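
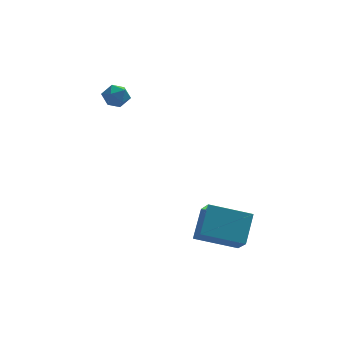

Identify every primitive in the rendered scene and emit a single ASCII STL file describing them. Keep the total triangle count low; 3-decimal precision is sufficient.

solid 
facet normal 0.237 0.971 0.041
outer loop
vertex -3.506 3.573 1.732
vertex -4.046 3.684 2.235
vertex -3.357 3.506 2.461
endloop
endfacet
facet normal 0.810 0.575 -0.113
outer loop
vertex -3.506 3.573 1.732
vertex -3.357 3.506 2.461
vertex -3.075 3.013 1.975
endloop
endfacet
facet normal 0.672 0.209 -0.711
outer loop
vertex -3.506 3.573 1.732
vertex -3.075 3.013 1.975
vertex -3.591 2.887 1.45
endloop
endfacet
facet normal 0.013 0.379 -0.925
outer loop
vertex -3.506 3.573 1.732
vertex -3.591 2.887 1.45
vertex -4.19 3.301 1.611
endloop
endfacet
facet normal -0.256 0.849 -0.462
outer loop
vertex -3.506 3.573 1.732
vertex -4.19 3.301 1.611
vertex -4.046 3.684 2.235
endloop
endfacet
facet normal 0.903 0.105 0.417
outer loop
vertex -3.075 3.013 1.975
vertex -3.357 3.506 2.461
vertex -3.35 2.779 2.629
endloop
endfacet
facet normal -0.025 0.747 0.665
outer loop
vertex -3.357 3.506 2.461
vertex -4.046 3.684 2.235
vertex -3.949 3.193 2.79
endloop
endfacet
facet normal -0.821 0.551 -0.148
outer loop
vertex -4.046 3.684 2.235
vertex -4.19 3.301 1.611
vertex -4.465 3.067 2.265
endloop
endfacet
facet normal -0.387 -0.211 -0.898
outer loop
vertex -4.19 3.301 1.611
vertex -3.591 2.887 1.45
vertex -4.183 2.574 1.779
endloop
endfacet
facet normal 0.678 -0.487 -0.550
outer loop
vertex -3.591 2.887 1.45
vertex -3.075 3.013 1.975
vertex -3.494 2.396 2.005
endloop
endfacet
facet normal -0.013 -0.379 0.925
outer loop
vertex -4.034 2.507 2.508
vertex -3.35 2.779 2.629
vertex -3.949 3.193 2.79
endloop
endfacet
facet normal -0.672 -0.209 0.711
outer loop
vertex -4.034 2.507 2.508
vertex -3.949 3.193 2.79
vertex -4.465 3.067 2.265
endloop
endfacet
facet normal -0.810 -0.575 0.113
outer loop
vertex -4.034 2.507 2.508
vertex -4.465 3.067 2.265
vertex -4.183 2.574 1.779
endloop
endfacet
facet normal -0.237 -0.971 -0.041
outer loop
vertex -4.034 2.507 2.508
vertex -4.183 2.574 1.779
vertex -3.494 2.396 2.005
endloop
endfacet
facet normal 0.256 -0.849 0.462
outer loop
vertex -4.034 2.507 2.508
vertex -3.494 2.396 2.005
vertex -3.35 2.779 2.629
endloop
endfacet
facet normal 0.387 0.211 0.898
outer loop
vertex -3.949 3.193 2.79
vertex -3.35 2.779 2.629
vertex -3.357 3.506 2.461
endloop
endfacet
facet normal -0.678 0.487 0.550
outer loop
vertex -4.465 3.067 2.265
vertex -3.949 3.193 2.79
vertex -4.046 3.684 2.235
endloop
endfacet
facet normal -0.903 -0.105 -0.417
outer loop
vertex -4.183 2.574 1.779
vertex -4.465 3.067 2.265
vertex -4.19 3.301 1.611
endloop
endfacet
facet normal 0.025 -0.747 -0.665
outer loop
vertex -3.494 2.396 2.005
vertex -4.183 2.574 1.779
vertex -3.591 2.887 1.45
endloop
endfacet
facet normal 0.821 -0.551 0.148
outer loop
vertex -3.35 2.779 2.629
vertex -3.494 2.396 2.005
vertex -3.075 3.013 1.975
endloop
endfacet
facet normal -0.950 0.043 0.310
outer loop
vertex -0.355 -3.872 -3.379
vertex 0.1 -2.699 -2.148
vertex -0.593 -2.868 -4.249
endloop
endfacet
facet normal -0.258 -0.667 -0.699
outer loop
vertex 1.44 -2.961 -4.912
vertex -0.355 -3.872 -3.379
vertex -0.593 -2.868 -4.249
endloop
endfacet
facet normal -0.950 0.044 0.310
outer loop
vertex -0.593 -2.868 -4.249
vertex 0.1 -2.699 -2.148
vertex -0.137 -1.694 -3.018
endloop
endfacet
facet normal -0.176 0.744 -0.644
outer loop
vertex -0.137 -1.694 -3.018
vertex 1.44 -2.961 -4.912
vertex -0.593 -2.868 -4.249
endloop
endfacet
facet normal 0.176 -0.744 0.644
outer loop
vertex -0.355 -3.872 -3.379
vertex 2.133 -2.792 -2.811
vertex 0.1 -2.699 -2.148
endloop
endfacet
facet normal -0.259 -0.666 -0.699
outer loop
vertex 1.677 -3.966 -4.042
vertex -0.355 -3.872 -3.379
vertex 1.44 -2.961 -4.912
endloop
endfacet
facet normal 0.176 -0.744 0.645
outer loop
vertex 1.677 -3.966 -4.042
vertex 2.133 -2.792 -2.811
vertex -0.355 -3.872 -3.379
endloop
endfacet
facet normal 0.259 0.666 0.699
outer loop
vertex 0.1 -2.699 -2.148
vertex 2.133 -2.792 -2.811
vertex -0.137 -1.694 -3.018
endloop
endfacet
facet normal -0.176 0.744 -0.644
outer loop
vertex 1.895 -1.788 -3.681
vertex 1.44 -2.961 -4.912
vertex -0.137 -1.694 -3.018
endloop
endfacet
facet normal 0.259 0.667 0.699
outer loop
vertex -0.137 -1.694 -3.018
vertex 2.133 -2.792 -2.811
vertex 1.895 -1.788 -3.681
endloop
endfacet
facet normal 0.950 -0.044 -0.309
outer loop
vertex 1.895 -1.788 -3.681
vertex 1.677 -3.966 -4.042
vertex 1.44 -2.961 -4.912
endloop
endfacet
facet normal 0.950 -0.044 -0.310
outer loop
vertex 2.133 -2.792 -2.811
vertex 1.677 -3.966 -4.042
vertex 1.895 -1.788 -3.681
endloop
endfacet

endsolid


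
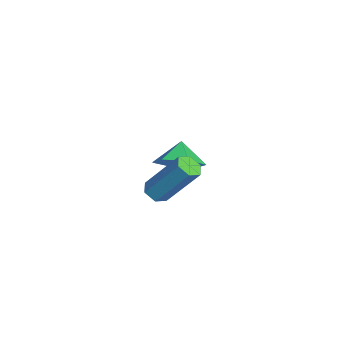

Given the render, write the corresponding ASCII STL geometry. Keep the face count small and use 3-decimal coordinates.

solid 
facet normal -0.252 -0.539 -0.803
outer loop
vertex 1.597 -2.927 2.64
vertex 1.327 -2.485 2.428
vertex 1.869 -2.564 2.311
endloop
endfacet
facet normal 0.837 -0.538 0.098
outer loop
vertex 1.597 -2.927 2.64
vertex 1.869 -2.564 2.311
vertex 2.144 -1.757 4.384
endloop
endfacet
facet normal 0.838 -0.537 0.098
outer loop
vertex 2.144 -1.757 4.384
vertex 1.869 -2.564 2.311
vertex 2.415 -1.394 4.055
endloop
endfacet
facet normal 0.252 0.540 0.803
outer loop
vertex 2.144 -1.757 4.384
vertex 2.415 -1.394 4.055
vertex 1.873 -1.315 4.172
endloop
endfacet
facet normal -0.252 -0.540 -0.803
outer loop
vertex 1.869 -2.564 2.311
vertex 1.327 -2.485 2.428
vertex 1.598 -2.122 2.099
endloop
endfacet
facet normal 0.838 0.294 -0.459
outer loop
vertex 1.869 -2.564 2.311
vertex 1.598 -2.122 2.099
vertex 2.415 -1.394 4.055
endloop
endfacet
facet normal 0.839 0.292 -0.459
outer loop
vertex 2.415 -1.394 4.055
vertex 1.598 -2.122 2.099
vertex 2.145 -0.952 3.843
endloop
endfacet
facet normal 0.252 0.539 0.803
outer loop
vertex 2.415 -1.394 4.055
vertex 2.145 -0.952 3.843
vertex 1.873 -1.315 4.172
endloop
endfacet
facet normal -0.252 -0.540 -0.803
outer loop
vertex 1.598 -2.122 2.099
vertex 1.327 -2.485 2.428
vertex 1.056 -2.043 2.216
endloop
endfacet
facet normal 0.001 0.830 -0.557
outer loop
vertex 1.598 -2.122 2.099
vertex 1.056 -2.043 2.216
vertex 2.145 -0.952 3.843
endloop
endfacet
facet normal 0.001 0.830 -0.557
outer loop
vertex 2.145 -0.952 3.843
vertex 1.056 -2.043 2.216
vertex 1.603 -0.873 3.96
endloop
endfacet
facet normal 0.252 0.539 0.803
outer loop
vertex 2.145 -0.952 3.843
vertex 1.603 -0.873 3.96
vertex 1.873 -1.315 4.172
endloop
endfacet
facet normal -0.252 -0.540 -0.803
outer loop
vertex 1.056 -2.043 2.216
vertex 1.327 -2.485 2.428
vertex 0.785 -2.406 2.545
endloop
endfacet
facet normal -0.838 0.537 -0.098
outer loop
vertex 1.056 -2.043 2.216
vertex 0.785 -2.406 2.545
vertex 1.603 -0.873 3.96
endloop
endfacet
facet normal -0.837 0.538 -0.099
outer loop
vertex 1.603 -0.873 3.96
vertex 0.785 -2.406 2.545
vertex 1.331 -1.236 4.289
endloop
endfacet
facet normal 0.252 0.539 0.803
outer loop
vertex 1.603 -0.873 3.96
vertex 1.331 -1.236 4.289
vertex 1.873 -1.315 4.172
endloop
endfacet
facet normal -0.252 -0.539 -0.803
outer loop
vertex 0.785 -2.406 2.545
vertex 1.327 -2.485 2.428
vertex 1.055 -2.848 2.757
endloop
endfacet
facet normal -0.839 -0.292 0.459
outer loop
vertex 0.785 -2.406 2.545
vertex 1.055 -2.848 2.757
vertex 1.331 -1.236 4.289
endloop
endfacet
facet normal -0.838 -0.293 0.460
outer loop
vertex 1.331 -1.236 4.289
vertex 1.055 -2.848 2.757
vertex 1.602 -1.678 4.501
endloop
endfacet
facet normal 0.252 0.540 0.803
outer loop
vertex 1.331 -1.236 4.289
vertex 1.602 -1.678 4.501
vertex 1.873 -1.315 4.172
endloop
endfacet
facet normal -0.252 -0.539 -0.803
outer loop
vertex 1.055 -2.848 2.757
vertex 1.327 -2.485 2.428
vertex 1.597 -2.927 2.64
endloop
endfacet
facet normal -0.001 -0.830 0.557
outer loop
vertex 1.055 -2.848 2.757
vertex 1.597 -2.927 2.64
vertex 1.602 -1.678 4.501
endloop
endfacet
facet normal -0.001 -0.830 0.557
outer loop
vertex 1.602 -1.678 4.501
vertex 1.597 -2.927 2.64
vertex 2.144 -1.757 4.384
endloop
endfacet
facet normal 0.252 0.540 0.803
outer loop
vertex 1.602 -1.678 4.501
vertex 2.144 -1.757 4.384
vertex 1.873 -1.315 4.172
endloop
endfacet
facet normal 0.697 -0.169 -0.697
outer loop
vertex -2.373 -0.779 1.304
vertex -3.144 -1.064 0.603
vertex -2.828 -0.033 0.669
endloop
endfacet
facet normal -0.005 0.647 0.763
outer loop
vertex -2.373 -0.779 1.304
vertex -2.828 -0.033 0.669
vertex -3.916 -0.876 1.377
endloop
endfacet
facet normal 0.697 -0.169 -0.697
outer loop
vertex -2.828 -0.033 0.669
vertex -3.144 -1.064 0.603
vertex -3.599 -0.318 -0.032
endloop
endfacet
facet normal -0.506 0.835 0.217
outer loop
vertex -2.828 -0.033 0.669
vertex -3.599 -0.318 -0.032
vertex -3.916 -0.876 1.377
endloop
endfacet
facet normal 0.697 -0.168 -0.697
outer loop
vertex -3.599 -0.318 -0.032
vertex -3.144 -1.064 0.603
vertex -3.914 -1.348 -0.098
endloop
endfacet
facet normal -0.950 0.297 -0.096
outer loop
vertex -3.599 -0.318 -0.032
vertex -3.914 -1.348 -0.098
vertex -3.916 -0.876 1.377
endloop
endfacet
facet normal 0.697 -0.168 -0.697
outer loop
vertex -3.914 -1.348 -0.098
vertex -3.144 -1.064 0.603
vertex -3.459 -2.094 0.537
endloop
endfacet
facet normal -0.893 -0.429 0.136
outer loop
vertex -3.914 -1.348 -0.098
vertex -3.459 -2.094 0.537
vertex -3.916 -0.876 1.377
endloop
endfacet
facet normal 0.696 -0.168 -0.698
outer loop
vertex -3.459 -2.094 0.537
vertex -3.144 -1.064 0.603
vertex -2.688 -1.809 1.238
endloop
endfacet
facet normal -0.392 -0.617 0.682
outer loop
vertex -3.459 -2.094 0.537
vertex -2.688 -1.809 1.238
vertex -3.916 -0.876 1.377
endloop
endfacet
facet normal 0.696 -0.168 -0.698
outer loop
vertex -2.688 -1.809 1.238
vertex -3.144 -1.064 0.603
vertex -2.373 -0.779 1.304
endloop
endfacet
facet normal 0.052 -0.080 0.995
outer loop
vertex -2.688 -1.809 1.238
vertex -2.373 -0.779 1.304
vertex -3.916 -0.876 1.377
endloop
endfacet

endsolid


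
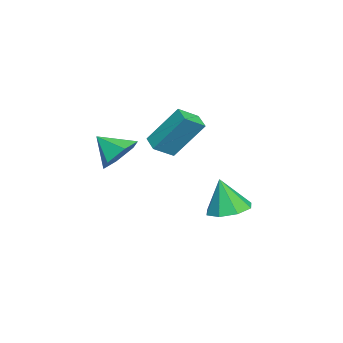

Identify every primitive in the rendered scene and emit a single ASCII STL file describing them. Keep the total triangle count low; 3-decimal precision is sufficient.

solid 
facet normal -0.015 0.235 -0.972
outer loop
vertex 0.21 1.585 -3.172
vertex -0.693 1.043 -3.289
vertex -0.446 2.046 -3.05
endloop
endfacet
facet normal 0.524 0.581 0.623
outer loop
vertex 0.21 1.585 -3.172
vertex -0.446 2.046 -3.05
vertex -0.667 0.617 -1.531
endloop
endfacet
facet normal -0.014 0.235 -0.972
outer loop
vertex -0.446 2.046 -3.05
vertex -0.693 1.043 -3.289
vertex -1.247 1.919 -3.069
endloop
endfacet
facet normal -0.132 0.731 0.669
outer loop
vertex -0.446 2.046 -3.05
vertex -1.247 1.919 -3.069
vertex -0.667 0.617 -1.531
endloop
endfacet
facet normal -0.015 0.235 -0.972
outer loop
vertex -1.247 1.919 -3.069
vertex -0.693 1.043 -3.289
vertex -1.724 1.28 -3.216
endloop
endfacet
facet normal -0.704 0.389 0.595
outer loop
vertex -1.247 1.919 -3.069
vertex -1.724 1.28 -3.216
vertex -0.667 0.617 -1.531
endloop
endfacet
facet normal -0.015 0.236 -0.972
outer loop
vertex -1.724 1.28 -3.216
vertex -0.693 1.043 -3.289
vertex -1.597 0.501 -3.407
endloop
endfacet
facet normal -0.862 -0.249 0.442
outer loop
vertex -1.724 1.28 -3.216
vertex -1.597 0.501 -3.407
vertex -0.667 0.617 -1.531
endloop
endfacet
facet normal -0.015 0.236 -0.972
outer loop
vertex -1.597 0.501 -3.407
vertex -0.693 1.043 -3.289
vertex -0.941 0.04 -3.529
endloop
endfacet
facet normal -0.510 -0.805 0.302
outer loop
vertex -1.597 0.501 -3.407
vertex -0.941 0.04 -3.529
vertex -0.667 0.617 -1.531
endloop
endfacet
facet normal -0.014 0.236 -0.972
outer loop
vertex -0.941 0.04 -3.529
vertex -0.693 1.043 -3.289
vertex -0.139 0.167 -3.51
endloop
endfacet
facet normal 0.145 -0.956 0.256
outer loop
vertex -0.941 0.04 -3.529
vertex -0.139 0.167 -3.51
vertex -0.667 0.617 -1.531
endloop
endfacet
facet normal -0.015 0.236 -0.972
outer loop
vertex -0.139 0.167 -3.51
vertex -0.693 1.043 -3.289
vertex 0.337 0.806 -3.362
endloop
endfacet
facet normal 0.718 -0.612 0.331
outer loop
vertex -0.139 0.167 -3.51
vertex 0.337 0.806 -3.362
vertex -0.667 0.617 -1.531
endloop
endfacet
facet normal -0.015 0.235 -0.972
outer loop
vertex 0.337 0.806 -3.362
vertex -0.693 1.043 -3.289
vertex 0.21 1.585 -3.172
endloop
endfacet
facet normal 0.875 0.025 0.483
outer loop
vertex 0.337 0.806 -3.362
vertex 0.21 1.585 -3.172
vertex -0.667 0.617 -1.531
endloop
endfacet
facet normal 0.175 0.759 -0.627
outer loop
vertex 5.072 -2.86 1.304
vertex 4.112 -2.559 1.401
vertex 4.819 -2.203 2.029
endloop
endfacet
facet normal 0.715 -0.376 0.590
outer loop
vertex 5.072 -2.86 1.304
vertex 4.819 -2.203 2.029
vertex 3.868 -3.621 2.279
endloop
endfacet
facet normal 0.175 0.759 -0.627
outer loop
vertex 4.819 -2.203 2.029
vertex 4.112 -2.559 1.401
vertex 3.86 -1.902 2.125
endloop
endfacet
facet normal 0.127 0.089 0.988
outer loop
vertex 4.819 -2.203 2.029
vertex 3.86 -1.902 2.125
vertex 3.868 -3.621 2.279
endloop
endfacet
facet normal 0.175 0.759 -0.628
outer loop
vertex 3.86 -1.902 2.125
vertex 4.112 -2.559 1.401
vertex 3.153 -2.258 1.498
endloop
endfacet
facet normal -0.680 0.062 0.731
outer loop
vertex 3.86 -1.902 2.125
vertex 3.153 -2.258 1.498
vertex 3.868 -3.621 2.279
endloop
endfacet
facet normal 0.175 0.759 -0.627
outer loop
vertex 3.153 -2.258 1.498
vertex 4.112 -2.559 1.401
vertex 3.406 -2.915 0.773
endloop
endfacet
facet normal -0.900 -0.429 0.075
outer loop
vertex 3.153 -2.258 1.498
vertex 3.406 -2.915 0.773
vertex 3.868 -3.621 2.279
endloop
endfacet
facet normal 0.175 0.759 -0.627
outer loop
vertex 3.406 -2.915 0.773
vertex 4.112 -2.559 1.401
vertex 4.365 -3.216 0.676
endloop
endfacet
facet normal -0.313 -0.893 -0.323
outer loop
vertex 3.406 -2.915 0.773
vertex 4.365 -3.216 0.676
vertex 3.868 -3.621 2.279
endloop
endfacet
facet normal 0.175 0.759 -0.627
outer loop
vertex 4.365 -3.216 0.676
vertex 4.112 -2.559 1.401
vertex 5.072 -2.86 1.304
endloop
endfacet
facet normal 0.495 -0.867 -0.066
outer loop
vertex 4.365 -3.216 0.676
vertex 5.072 -2.86 1.304
vertex 3.868 -3.621 2.279
endloop
endfacet
facet normal -0.810 -0.491 0.320
outer loop
vertex 2.269 -1.904 1.721
vertex 2.168 -0.6 3.465
vertex 1.603 -1.182 1.143
endloop
endfacet
facet normal 0.046 -0.598 -0.800
outer loop
vertex 2.332 -0.74 0.855
vertex 2.269 -1.904 1.721
vertex 1.603 -1.182 1.143
endloop
endfacet
facet normal -0.810 -0.491 0.320
outer loop
vertex 1.603 -1.182 1.143
vertex 2.168 -0.6 3.465
vertex 1.502 0.122 2.887
endloop
endfacet
facet normal -0.584 0.633 -0.507
outer loop
vertex 1.502 0.122 2.887
vertex 2.332 -0.74 0.855
vertex 1.603 -1.182 1.143
endloop
endfacet
facet normal 0.584 -0.633 0.507
outer loop
vertex 2.269 -1.904 1.721
vertex 2.897 -0.158 3.177
vertex 2.168 -0.6 3.465
endloop
endfacet
facet normal 0.046 -0.598 -0.800
outer loop
vertex 2.998 -1.462 1.433
vertex 2.269 -1.904 1.721
vertex 2.332 -0.74 0.855
endloop
endfacet
facet normal 0.584 -0.633 0.507
outer loop
vertex 2.998 -1.462 1.433
vertex 2.897 -0.158 3.177
vertex 2.269 -1.904 1.721
endloop
endfacet
facet normal -0.046 0.598 0.800
outer loop
vertex 2.168 -0.6 3.465
vertex 2.897 -0.158 3.177
vertex 1.502 0.122 2.887
endloop
endfacet
facet normal -0.584 0.633 -0.507
outer loop
vertex 2.231 0.564 2.599
vertex 2.332 -0.74 0.855
vertex 1.502 0.122 2.887
endloop
endfacet
facet normal -0.046 0.598 0.800
outer loop
vertex 1.502 0.122 2.887
vertex 2.897 -0.158 3.177
vertex 2.231 0.564 2.599
endloop
endfacet
facet normal 0.810 0.491 -0.320
outer loop
vertex 2.231 0.564 2.599
vertex 2.998 -1.462 1.433
vertex 2.332 -0.74 0.855
endloop
endfacet
facet normal 0.810 0.491 -0.320
outer loop
vertex 2.897 -0.158 3.177
vertex 2.998 -1.462 1.433
vertex 2.231 0.564 2.599
endloop
endfacet

endsolid


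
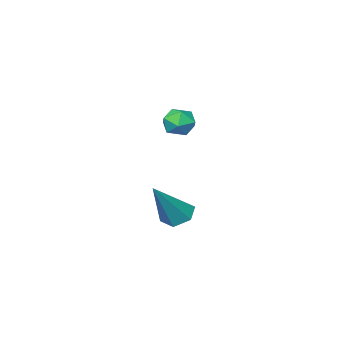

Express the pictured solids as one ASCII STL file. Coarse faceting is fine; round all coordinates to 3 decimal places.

solid 
facet normal -0.611 -0.084 -0.787
outer loop
vertex 0.277 -0.282 -2.15
vertex -0.195 -0.608 -1.749
vertex -0.21 0.089 -1.812
endloop
endfacet
facet normal 0.533 0.833 -0.147
outer loop
vertex 0.277 -0.282 -2.15
vertex -0.21 0.089 -1.812
vertex 1.075 -0.432 -0.111
endloop
endfacet
facet normal -0.610 -0.084 -0.788
outer loop
vertex -0.21 0.089 -1.812
vertex -0.195 -0.608 -1.749
vertex -0.683 -0.237 -1.411
endloop
endfacet
facet normal -0.228 0.870 0.438
outer loop
vertex -0.21 0.089 -1.812
vertex -0.683 -0.237 -1.411
vertex 1.075 -0.432 -0.111
endloop
endfacet
facet normal -0.610 -0.085 -0.788
outer loop
vertex -0.683 -0.237 -1.411
vertex -0.195 -0.608 -1.749
vertex -0.667 -0.934 -1.348
endloop
endfacet
facet normal -0.589 0.059 0.806
outer loop
vertex -0.683 -0.237 -1.411
vertex -0.667 -0.934 -1.348
vertex 1.075 -0.432 -0.111
endloop
endfacet
facet normal -0.611 -0.084 -0.787
outer loop
vertex -0.667 -0.934 -1.348
vertex -0.195 -0.608 -1.749
vertex -0.18 -1.305 -1.686
endloop
endfacet
facet normal -0.191 -0.786 0.588
outer loop
vertex -0.667 -0.934 -1.348
vertex -0.18 -1.305 -1.686
vertex 1.075 -0.432 -0.111
endloop
endfacet
facet normal -0.610 -0.084 -0.788
outer loop
vertex -0.18 -1.305 -1.686
vertex -0.195 -0.608 -1.749
vertex 0.293 -0.979 -2.087
endloop
endfacet
facet normal 0.569 -0.822 0.003
outer loop
vertex -0.18 -1.305 -1.686
vertex 0.293 -0.979 -2.087
vertex 1.075 -0.432 -0.111
endloop
endfacet
facet normal -0.610 -0.085 -0.788
outer loop
vertex 0.293 -0.979 -2.087
vertex -0.195 -0.608 -1.749
vertex 0.277 -0.282 -2.15
endloop
endfacet
facet normal 0.931 -0.012 -0.365
outer loop
vertex 0.293 -0.979 -2.087
vertex 0.277 -0.282 -2.15
vertex 1.075 -0.432 -0.111
endloop
endfacet
facet normal -0.403 0.590 0.700
outer loop
vertex 0.249 0.852 3.18
vertex -0.034 0.315 3.47
vertex 0.581 0.513 3.657
endloop
endfacet
facet normal 0.214 0.860 0.462
outer loop
vertex 0.249 0.852 3.18
vertex 0.581 0.513 3.657
vertex 0.906 0.727 3.108
endloop
endfacet
facet normal 0.156 0.958 -0.241
outer loop
vertex 0.249 0.852 3.18
vertex 0.906 0.727 3.108
vertex 0.492 0.662 2.582
endloop
endfacet
facet normal -0.498 0.748 -0.440
outer loop
vertex 0.249 0.852 3.18
vertex 0.492 0.662 2.582
vertex -0.089 0.407 2.806
endloop
endfacet
facet normal -0.842 0.520 0.142
outer loop
vertex 0.249 0.852 3.18
vertex -0.089 0.407 2.806
vertex -0.034 0.315 3.47
endloop
endfacet
facet normal 0.726 0.376 0.576
outer loop
vertex 0.906 0.727 3.108
vertex 0.581 0.513 3.657
vertex 1.029 0.113 3.354
endloop
endfacet
facet normal -0.273 -0.060 0.960
outer loop
vertex 0.581 0.513 3.657
vertex -0.034 0.315 3.47
vertex 0.448 -0.142 3.578
endloop
endfacet
facet normal -0.983 -0.174 0.057
outer loop
vertex -0.034 0.315 3.47
vertex -0.089 0.407 2.806
vertex 0.034 -0.207 3.052
endloop
endfacet
facet normal -0.426 0.193 -0.884
outer loop
vertex -0.089 0.407 2.806
vertex 0.492 0.662 2.582
vertex 0.359 0.007 2.503
endloop
endfacet
facet normal 0.632 0.533 -0.563
outer loop
vertex 0.492 0.662 2.582
vertex 0.906 0.727 3.108
vertex 0.974 0.205 2.69
endloop
endfacet
facet normal 0.498 -0.748 0.440
outer loop
vertex 0.691 -0.332 2.98
vertex 1.029 0.113 3.354
vertex 0.448 -0.142 3.578
endloop
endfacet
facet normal -0.156 -0.958 0.241
outer loop
vertex 0.691 -0.332 2.98
vertex 0.448 -0.142 3.578
vertex 0.034 -0.207 3.052
endloop
endfacet
facet normal -0.214 -0.860 -0.462
outer loop
vertex 0.691 -0.332 2.98
vertex 0.034 -0.207 3.052
vertex 0.359 0.007 2.503
endloop
endfacet
facet normal 0.403 -0.590 -0.700
outer loop
vertex 0.691 -0.332 2.98
vertex 0.359 0.007 2.503
vertex 0.974 0.205 2.69
endloop
endfacet
facet normal 0.842 -0.520 -0.142
outer loop
vertex 0.691 -0.332 2.98
vertex 0.974 0.205 2.69
vertex 1.029 0.113 3.354
endloop
endfacet
facet normal 0.426 -0.193 0.884
outer loop
vertex 0.448 -0.142 3.578
vertex 1.029 0.113 3.354
vertex 0.581 0.513 3.657
endloop
endfacet
facet normal -0.632 -0.533 0.563
outer loop
vertex 0.034 -0.207 3.052
vertex 0.448 -0.142 3.578
vertex -0.034 0.315 3.47
endloop
endfacet
facet normal -0.726 -0.376 -0.576
outer loop
vertex 0.359 0.007 2.503
vertex 0.034 -0.207 3.052
vertex -0.089 0.407 2.806
endloop
endfacet
facet normal 0.273 0.060 -0.960
outer loop
vertex 0.974 0.205 2.69
vertex 0.359 0.007 2.503
vertex 0.492 0.662 2.582
endloop
endfacet
facet normal 0.983 0.174 -0.057
outer loop
vertex 1.029 0.113 3.354
vertex 0.974 0.205 2.69
vertex 0.906 0.727 3.108
endloop
endfacet

endsolid


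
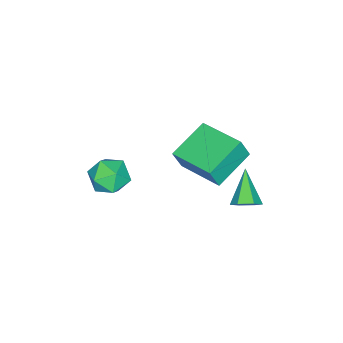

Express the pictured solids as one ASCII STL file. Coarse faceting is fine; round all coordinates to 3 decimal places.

solid 
facet normal 0.666 0.432 -0.608
outer loop
vertex -0.8 4.099 -3.128
vertex -1.267 4.231 -3.546
vertex -1.12 4.652 -3.086
endloop
endfacet
facet normal 0.310 0.107 0.945
outer loop
vertex -0.8 4.099 -3.128
vertex -1.12 4.652 -3.086
vertex -2.353 3.529 -2.554
endloop
endfacet
facet normal 0.667 0.431 -0.608
outer loop
vertex -1.12 4.652 -3.086
vertex -1.267 4.231 -3.546
vertex -1.586 4.784 -3.504
endloop
endfacet
facet normal -0.362 0.693 0.623
outer loop
vertex -1.12 4.652 -3.086
vertex -1.586 4.784 -3.504
vertex -2.353 3.529 -2.554
endloop
endfacet
facet normal 0.667 0.431 -0.608
outer loop
vertex -1.586 4.784 -3.504
vertex -1.267 4.231 -3.546
vertex -1.733 4.363 -3.963
endloop
endfacet
facet normal -0.886 0.446 -0.126
outer loop
vertex -1.586 4.784 -3.504
vertex -1.733 4.363 -3.963
vertex -2.353 3.529 -2.554
endloop
endfacet
facet normal 0.666 0.431 -0.608
outer loop
vertex -1.733 4.363 -3.963
vertex -1.267 4.231 -3.546
vertex -1.414 3.811 -4.005
endloop
endfacet
facet normal -0.739 -0.385 -0.553
outer loop
vertex -1.733 4.363 -3.963
vertex -1.414 3.811 -4.005
vertex -2.353 3.529 -2.554
endloop
endfacet
facet normal 0.667 0.431 -0.608
outer loop
vertex -1.414 3.811 -4.005
vertex -1.267 4.231 -3.546
vertex -0.947 3.678 -3.587
endloop
endfacet
facet normal -0.068 -0.970 -0.233
outer loop
vertex -1.414 3.811 -4.005
vertex -0.947 3.678 -3.587
vertex -2.353 3.529 -2.554
endloop
endfacet
facet normal 0.666 0.431 -0.609
outer loop
vertex -0.947 3.678 -3.587
vertex -1.267 4.231 -3.546
vertex -0.8 4.099 -3.128
endloop
endfacet
facet normal 0.457 -0.724 0.517
outer loop
vertex -0.947 3.678 -3.587
vertex -0.8 4.099 -3.128
vertex -2.353 3.529 -2.554
endloop
endfacet
facet normal -0.925 0.172 0.338
outer loop
vertex -1.795 1.907 0.082
vertex -1.309 3.883 0.406
vertex -2.101 2.139 -0.874
endloop
endfacet
facet normal -0.236 -0.959 -0.157
outer loop
vertex -0.371 1.817 -1.506
vertex -1.795 1.907 0.082
vertex -2.101 2.139 -0.874
endloop
endfacet
facet normal -0.925 0.172 0.338
outer loop
vertex -2.101 2.139 -0.874
vertex -1.309 3.883 0.406
vertex -1.615 4.115 -0.55
endloop
endfacet
facet normal -0.297 0.225 -0.928
outer loop
vertex -1.615 4.115 -0.55
vertex -0.371 1.817 -1.506
vertex -2.101 2.139 -0.874
endloop
endfacet
facet normal 0.297 -0.225 0.928
outer loop
vertex -1.795 1.907 0.082
vertex 0.421 3.561 -0.226
vertex -1.309 3.883 0.406
endloop
endfacet
facet normal -0.236 -0.959 -0.157
outer loop
vertex -0.065 1.585 -0.55
vertex -1.795 1.907 0.082
vertex -0.371 1.817 -1.506
endloop
endfacet
facet normal 0.297 -0.225 0.928
outer loop
vertex -0.065 1.585 -0.55
vertex 0.421 3.561 -0.226
vertex -1.795 1.907 0.082
endloop
endfacet
facet normal 0.236 0.959 0.157
outer loop
vertex -1.309 3.883 0.406
vertex 0.421 3.561 -0.226
vertex -1.615 4.115 -0.55
endloop
endfacet
facet normal -0.297 0.225 -0.928
outer loop
vertex 0.115 3.793 -1.182
vertex -0.371 1.817 -1.506
vertex -1.615 4.115 -0.55
endloop
endfacet
facet normal 0.236 0.959 0.157
outer loop
vertex -1.615 4.115 -0.55
vertex 0.421 3.561 -0.226
vertex 0.115 3.793 -1.182
endloop
endfacet
facet normal 0.925 -0.172 -0.338
outer loop
vertex 0.115 3.793 -1.182
vertex -0.065 1.585 -0.55
vertex -0.371 1.817 -1.506
endloop
endfacet
facet normal 0.925 -0.172 -0.338
outer loop
vertex 0.421 3.561 -0.226
vertex -0.065 1.585 -0.55
vertex 0.115 3.793 -1.182
endloop
endfacet
facet normal -0.174 0.173 0.969
outer loop
vertex 0.045 -0.615 -2.192
vertex 0.706 -1.251 -1.96
vertex 0.945 -0.343 -2.079
endloop
endfacet
facet normal -0.302 0.757 0.580
outer loop
vertex 0.045 -0.615 -2.192
vertex 0.945 -0.343 -2.079
vertex 0.433 0.002 -2.796
endloop
endfacet
facet normal -0.799 0.595 0.094
outer loop
vertex 0.045 -0.615 -2.192
vertex 0.433 0.002 -2.796
vertex -0.122 -0.692 -3.12
endloop
endfacet
facet normal -0.979 -0.091 0.184
outer loop
vertex 0.045 -0.615 -2.192
vertex -0.122 -0.692 -3.12
vertex 0.047 -1.467 -2.603
endloop
endfacet
facet normal -0.592 -0.351 0.725
outer loop
vertex 0.045 -0.615 -2.192
vertex 0.047 -1.467 -2.603
vertex 0.706 -1.251 -1.96
endloop
endfacet
facet normal 0.299 0.926 0.232
outer loop
vertex 0.433 0.002 -2.796
vertex 0.945 -0.343 -2.079
vertex 1.333 -0.253 -2.937
endloop
endfacet
facet normal 0.504 -0.020 0.863
outer loop
vertex 0.945 -0.343 -2.079
vertex 0.706 -1.251 -1.96
vertex 1.502 -1.028 -2.42
endloop
endfacet
facet normal -0.172 -0.867 0.468
outer loop
vertex 0.706 -1.251 -1.96
vertex 0.047 -1.467 -2.603
vertex 0.947 -1.722 -2.744
endloop
endfacet
facet normal -0.797 -0.446 -0.407
outer loop
vertex 0.047 -1.467 -2.603
vertex -0.122 -0.692 -3.12
vertex 0.435 -1.377 -3.461
endloop
endfacet
facet normal -0.505 0.662 -0.553
outer loop
vertex -0.122 -0.692 -3.12
vertex 0.433 0.002 -2.796
vertex 0.674 -0.469 -3.58
endloop
endfacet
facet normal 0.979 0.091 -0.184
outer loop
vertex 1.335 -1.105 -3.348
vertex 1.333 -0.253 -2.937
vertex 1.502 -1.028 -2.42
endloop
endfacet
facet normal 0.799 -0.595 -0.094
outer loop
vertex 1.335 -1.105 -3.348
vertex 1.502 -1.028 -2.42
vertex 0.947 -1.722 -2.744
endloop
endfacet
facet normal 0.302 -0.757 -0.580
outer loop
vertex 1.335 -1.105 -3.348
vertex 0.947 -1.722 -2.744
vertex 0.435 -1.377 -3.461
endloop
endfacet
facet normal 0.174 -0.173 -0.969
outer loop
vertex 1.335 -1.105 -3.348
vertex 0.435 -1.377 -3.461
vertex 0.674 -0.469 -3.58
endloop
endfacet
facet normal 0.592 0.351 -0.725
outer loop
vertex 1.335 -1.105 -3.348
vertex 0.674 -0.469 -3.58
vertex 1.333 -0.253 -2.937
endloop
endfacet
facet normal 0.797 0.446 0.407
outer loop
vertex 1.502 -1.028 -2.42
vertex 1.333 -0.253 -2.937
vertex 0.945 -0.343 -2.079
endloop
endfacet
facet normal 0.505 -0.662 0.553
outer loop
vertex 0.947 -1.722 -2.744
vertex 1.502 -1.028 -2.42
vertex 0.706 -1.251 -1.96
endloop
endfacet
facet normal -0.299 -0.926 -0.232
outer loop
vertex 0.435 -1.377 -3.461
vertex 0.947 -1.722 -2.744
vertex 0.047 -1.467 -2.603
endloop
endfacet
facet normal -0.504 0.020 -0.863
outer loop
vertex 0.674 -0.469 -3.58
vertex 0.435 -1.377 -3.461
vertex -0.122 -0.692 -3.12
endloop
endfacet
facet normal 0.172 0.867 -0.468
outer loop
vertex 1.333 -0.253 -2.937
vertex 0.674 -0.469 -3.58
vertex 0.433 0.002 -2.796
endloop
endfacet

endsolid


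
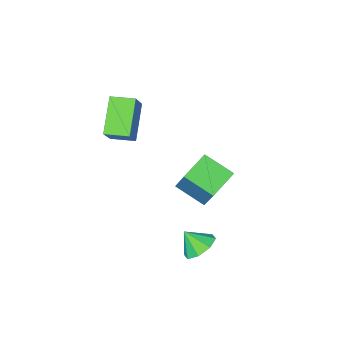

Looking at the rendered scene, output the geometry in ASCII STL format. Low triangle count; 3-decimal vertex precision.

solid 
facet normal -0.877 -0.322 0.356
outer loop
vertex -0.713 -1.728 -0.454
vertex -1.497 -0.444 -1.225
vertex -0.973 -2.921 -2.175
endloop
endfacet
facet normal 0.464 -0.759 0.456
outer loop
vertex 0.457 -2.396 -2.755
vertex -0.713 -1.728 -0.454
vertex -0.973 -2.921 -2.175
endloop
endfacet
facet normal -0.877 -0.322 0.356
outer loop
vertex -0.973 -2.921 -2.175
vertex -1.497 -0.444 -1.225
vertex -1.757 -1.637 -2.946
endloop
endfacet
facet normal -0.123 -0.565 -0.816
outer loop
vertex -1.757 -1.637 -2.946
vertex 0.457 -2.396 -2.755
vertex -0.973 -2.921 -2.175
endloop
endfacet
facet normal 0.123 0.565 0.816
outer loop
vertex -0.713 -1.728 -0.454
vertex -0.067 0.081 -1.805
vertex -1.497 -0.444 -1.225
endloop
endfacet
facet normal 0.464 -0.759 0.456
outer loop
vertex 0.717 -1.203 -1.034
vertex -0.713 -1.728 -0.454
vertex 0.457 -2.396 -2.755
endloop
endfacet
facet normal 0.123 0.565 0.816
outer loop
vertex 0.717 -1.203 -1.034
vertex -0.067 0.081 -1.805
vertex -0.713 -1.728 -0.454
endloop
endfacet
facet normal -0.464 0.759 -0.456
outer loop
vertex -1.497 -0.444 -1.225
vertex -0.067 0.081 -1.805
vertex -1.757 -1.637 -2.946
endloop
endfacet
facet normal -0.123 -0.565 -0.816
outer loop
vertex -0.327 -1.112 -3.526
vertex 0.457 -2.396 -2.755
vertex -1.757 -1.637 -2.946
endloop
endfacet
facet normal -0.464 0.759 -0.456
outer loop
vertex -1.757 -1.637 -2.946
vertex -0.067 0.081 -1.805
vertex -0.327 -1.112 -3.526
endloop
endfacet
facet normal 0.877 0.322 -0.356
outer loop
vertex -0.327 -1.112 -3.526
vertex 0.717 -1.203 -1.034
vertex 0.457 -2.396 -2.755
endloop
endfacet
facet normal 0.877 0.322 -0.356
outer loop
vertex -0.067 0.081 -1.805
vertex 0.717 -1.203 -1.034
vertex -0.327 -1.112 -3.526
endloop
endfacet
facet normal -0.428 0.488 -0.761
outer loop
vertex 2.382 1.875 -3.803
vertex 1.572 1.603 -3.522
vertex 2.095 2.316 -3.359
endloop
endfacet
facet normal 0.901 0.198 0.386
outer loop
vertex 2.382 1.875 -3.803
vertex 2.095 2.316 -3.359
vertex 2.068 1.037 -2.638
endloop
endfacet
facet normal -0.428 0.488 -0.761
outer loop
vertex 2.095 2.316 -3.359
vertex 1.572 1.603 -3.522
vertex 1.502 2.34 -3.01
endloop
endfacet
facet normal 0.472 0.425 0.772
outer loop
vertex 2.095 2.316 -3.359
vertex 1.502 2.34 -3.01
vertex 2.068 1.037 -2.638
endloop
endfacet
facet normal -0.428 0.488 -0.761
outer loop
vertex 1.502 2.34 -3.01
vertex 1.572 1.603 -3.522
vertex 0.949 1.931 -2.961
endloop
endfacet
facet normal -0.090 0.237 0.967
outer loop
vertex 1.502 2.34 -3.01
vertex 0.949 1.931 -2.961
vertex 2.068 1.037 -2.638
endloop
endfacet
facet normal -0.429 0.487 -0.761
outer loop
vertex 0.949 1.931 -2.961
vertex 1.572 1.603 -3.522
vertex 0.761 1.33 -3.24
endloop
endfacet
facet normal -0.451 -0.256 0.855
outer loop
vertex 0.949 1.931 -2.961
vertex 0.761 1.33 -3.24
vertex 2.068 1.037 -2.638
endloop
endfacet
facet normal -0.429 0.487 -0.761
outer loop
vertex 0.761 1.33 -3.24
vertex 1.572 1.603 -3.522
vertex 1.048 0.889 -3.684
endloop
endfacet
facet normal -0.402 -0.766 0.501
outer loop
vertex 0.761 1.33 -3.24
vertex 1.048 0.889 -3.684
vertex 2.068 1.037 -2.638
endloop
endfacet
facet normal -0.428 0.487 -0.762
outer loop
vertex 1.048 0.889 -3.684
vertex 1.572 1.603 -3.522
vertex 1.642 0.865 -4.033
endloop
endfacet
facet normal 0.027 -0.993 0.114
outer loop
vertex 1.048 0.889 -3.684
vertex 1.642 0.865 -4.033
vertex 2.068 1.037 -2.638
endloop
endfacet
facet normal -0.428 0.487 -0.761
outer loop
vertex 1.642 0.865 -4.033
vertex 1.572 1.603 -3.522
vertex 2.194 1.274 -4.082
endloop
endfacet
facet normal 0.589 -0.804 -0.081
outer loop
vertex 1.642 0.865 -4.033
vertex 2.194 1.274 -4.082
vertex 2.068 1.037 -2.638
endloop
endfacet
facet normal -0.428 0.487 -0.761
outer loop
vertex 2.194 1.274 -4.082
vertex 1.572 1.603 -3.522
vertex 2.382 1.875 -3.803
endloop
endfacet
facet normal 0.950 -0.312 0.032
outer loop
vertex 2.194 1.274 -4.082
vertex 2.382 1.875 -3.803
vertex 2.068 1.037 -2.638
endloop
endfacet
facet normal -0.480 -0.558 0.677
outer loop
vertex 2.849 -4.147 3.478
vertex 1.953 -3.349 3.5
vertex 2.029 -5.031 2.169
endloop
endfacet
facet normal 0.747 -0.665 -0.019
outer loop
vertex 3.027 -3.871 0.76
vertex 2.849 -4.147 3.478
vertex 2.029 -5.031 2.169
endloop
endfacet
facet normal -0.480 -0.558 0.677
outer loop
vertex 2.029 -5.031 2.169
vertex 1.953 -3.349 3.5
vertex 1.133 -4.233 2.191
endloop
endfacet
facet normal -0.461 -0.497 -0.735
outer loop
vertex 1.133 -4.233 2.191
vertex 3.027 -3.871 0.76
vertex 2.029 -5.031 2.169
endloop
endfacet
facet normal 0.461 0.497 0.735
outer loop
vertex 2.849 -4.147 3.478
vertex 2.951 -2.189 2.091
vertex 1.953 -3.349 3.5
endloop
endfacet
facet normal 0.747 -0.665 -0.019
outer loop
vertex 3.847 -2.987 2.069
vertex 2.849 -4.147 3.478
vertex 3.027 -3.871 0.76
endloop
endfacet
facet normal 0.461 0.497 0.735
outer loop
vertex 3.847 -2.987 2.069
vertex 2.951 -2.189 2.091
vertex 2.849 -4.147 3.478
endloop
endfacet
facet normal -0.747 0.665 0.019
outer loop
vertex 1.953 -3.349 3.5
vertex 2.951 -2.189 2.091
vertex 1.133 -4.233 2.191
endloop
endfacet
facet normal -0.461 -0.497 -0.735
outer loop
vertex 2.131 -3.073 0.782
vertex 3.027 -3.871 0.76
vertex 1.133 -4.233 2.191
endloop
endfacet
facet normal -0.747 0.665 0.019
outer loop
vertex 1.133 -4.233 2.191
vertex 2.951 -2.189 2.091
vertex 2.131 -3.073 0.782
endloop
endfacet
facet normal 0.480 0.558 -0.677
outer loop
vertex 2.131 -3.073 0.782
vertex 3.847 -2.987 2.069
vertex 3.027 -3.871 0.76
endloop
endfacet
facet normal 0.480 0.558 -0.677
outer loop
vertex 2.951 -2.189 2.091
vertex 3.847 -2.987 2.069
vertex 2.131 -3.073 0.782
endloop
endfacet

endsolid


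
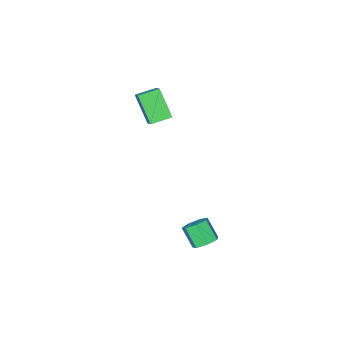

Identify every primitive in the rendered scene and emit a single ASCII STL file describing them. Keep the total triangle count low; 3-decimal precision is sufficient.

solid 
facet normal 0.024 0.643 -0.766
outer loop
vertex -0.357 4.175 -3.67
vertex -0.743 3.653 -4.12
vertex -1.041 4.218 -3.655
endloop
endfacet
facet normal 0.062 0.764 0.643
outer loop
vertex -0.357 4.175 -3.67
vertex -1.041 4.218 -3.655
vertex -0.391 3.269 -2.59
endloop
endfacet
facet normal 0.062 0.764 0.643
outer loop
vertex -0.391 3.269 -2.59
vertex -1.041 4.218 -3.655
vertex -1.075 3.312 -2.575
endloop
endfacet
facet normal -0.024 -0.643 0.766
outer loop
vertex -0.391 3.269 -2.59
vertex -1.075 3.312 -2.575
vertex -0.777 2.747 -3.04
endloop
endfacet
facet normal 0.025 0.643 -0.765
outer loop
vertex -1.041 4.218 -3.655
vertex -0.743 3.653 -4.12
vertex -1.501 3.836 -3.991
endloop
endfacet
facet normal -0.741 0.525 0.417
outer loop
vertex -1.041 4.218 -3.655
vertex -1.501 3.836 -3.991
vertex -1.075 3.312 -2.575
endloop
endfacet
facet normal -0.741 0.525 0.417
outer loop
vertex -1.075 3.312 -2.575
vertex -1.501 3.836 -3.991
vertex -1.535 2.93 -2.911
endloop
endfacet
facet normal -0.025 -0.643 0.765
outer loop
vertex -1.075 3.312 -2.575
vertex -1.535 2.93 -2.911
vertex -0.777 2.747 -3.04
endloop
endfacet
facet normal 0.025 0.642 -0.766
outer loop
vertex -1.501 3.836 -3.991
vertex -0.743 3.653 -4.12
vertex -1.39 3.316 -4.423
endloop
endfacet
facet normal -0.986 -0.109 -0.122
outer loop
vertex -1.501 3.836 -3.991
vertex -1.39 3.316 -4.423
vertex -1.535 2.93 -2.911
endloop
endfacet
facet normal -0.986 -0.109 -0.122
outer loop
vertex -1.535 2.93 -2.911
vertex -1.39 3.316 -4.423
vertex -1.424 2.41 -3.343
endloop
endfacet
facet normal -0.025 -0.642 0.766
outer loop
vertex -1.535 2.93 -2.911
vertex -1.424 2.41 -3.343
vertex -0.777 2.747 -3.04
endloop
endfacet
facet normal 0.024 0.642 -0.766
outer loop
vertex -1.39 3.316 -4.423
vertex -0.743 3.653 -4.12
vertex -0.792 3.049 -4.628
endloop
endfacet
facet normal -0.490 -0.660 -0.569
outer loop
vertex -1.39 3.316 -4.423
vertex -0.792 3.049 -4.628
vertex -1.424 2.41 -3.343
endloop
endfacet
facet normal -0.489 -0.661 -0.569
outer loop
vertex -1.424 2.41 -3.343
vertex -0.792 3.049 -4.628
vertex -0.826 2.144 -3.548
endloop
endfacet
facet normal -0.024 -0.643 0.766
outer loop
vertex -1.424 2.41 -3.343
vertex -0.826 2.144 -3.548
vertex -0.777 2.747 -3.04
endloop
endfacet
facet normal 0.024 0.642 -0.766
outer loop
vertex -0.792 3.049 -4.628
vertex -0.743 3.653 -4.12
vertex -0.157 3.238 -4.45
endloop
endfacet
facet normal 0.378 -0.716 -0.588
outer loop
vertex -0.792 3.049 -4.628
vertex -0.157 3.238 -4.45
vertex -0.826 2.144 -3.548
endloop
endfacet
facet normal 0.377 -0.715 -0.588
outer loop
vertex -0.826 2.144 -3.548
vertex -0.157 3.238 -4.45
vertex -0.191 2.332 -3.37
endloop
endfacet
facet normal -0.024 -0.643 0.766
outer loop
vertex -0.826 2.144 -3.548
vertex -0.191 2.332 -3.37
vertex -0.777 2.747 -3.04
endloop
endfacet
facet normal 0.023 0.642 -0.766
outer loop
vertex -0.157 3.238 -4.45
vertex -0.743 3.653 -4.12
vertex 0.036 3.739 -4.024
endloop
endfacet
facet normal 0.959 -0.231 -0.163
outer loop
vertex -0.157 3.238 -4.45
vertex 0.036 3.739 -4.024
vertex -0.191 2.332 -3.37
endloop
endfacet
facet normal 0.959 -0.231 -0.163
outer loop
vertex -0.191 2.332 -3.37
vertex 0.036 3.739 -4.024
vertex 0.002 2.833 -2.943
endloop
endfacet
facet normal -0.024 -0.643 0.765
outer loop
vertex -0.191 2.332 -3.37
vertex 0.002 2.833 -2.943
vertex -0.777 2.747 -3.04
endloop
endfacet
facet normal 0.023 0.643 -0.766
outer loop
vertex 0.036 3.739 -4.024
vertex -0.743 3.653 -4.12
vertex -0.357 4.175 -3.67
endloop
endfacet
facet normal 0.819 0.427 0.383
outer loop
vertex 0.036 3.739 -4.024
vertex -0.357 4.175 -3.67
vertex 0.002 2.833 -2.943
endloop
endfacet
facet normal 0.819 0.427 0.384
outer loop
vertex 0.002 2.833 -2.943
vertex -0.357 4.175 -3.67
vertex -0.391 3.269 -2.59
endloop
endfacet
facet normal -0.024 -0.642 0.766
outer loop
vertex 0.002 2.833 -2.943
vertex -0.391 3.269 -2.59
vertex -0.777 2.747 -3.04
endloop
endfacet
facet normal -0.905 0.381 0.189
outer loop
vertex -2.584 -2.027 4.564
vertex -2.413 -0.816 2.944
vertex -3.026 -2.776 3.958
endloop
endfacet
facet normal -0.084 -0.596 0.798
outer loop
vertex -1.867 -3.264 3.716
vertex -2.584 -2.027 4.564
vertex -3.026 -2.776 3.958
endloop
endfacet
facet normal -0.905 0.381 0.189
outer loop
vertex -3.026 -2.776 3.958
vertex -2.413 -0.816 2.944
vertex -2.855 -1.566 2.338
endloop
endfacet
facet normal -0.417 -0.707 -0.572
outer loop
vertex -2.855 -1.566 2.338
vertex -1.867 -3.264 3.716
vertex -3.026 -2.776 3.958
endloop
endfacet
facet normal 0.417 0.706 0.572
outer loop
vertex -2.584 -2.027 4.564
vertex -1.254 -1.304 2.702
vertex -2.413 -0.816 2.944
endloop
endfacet
facet normal -0.084 -0.596 0.799
outer loop
vertex -1.425 -2.514 4.322
vertex -2.584 -2.027 4.564
vertex -1.867 -3.264 3.716
endloop
endfacet
facet normal 0.416 0.707 0.572
outer loop
vertex -1.425 -2.514 4.322
vertex -1.254 -1.304 2.702
vertex -2.584 -2.027 4.564
endloop
endfacet
facet normal 0.084 0.596 -0.799
outer loop
vertex -2.413 -0.816 2.944
vertex -1.254 -1.304 2.702
vertex -2.855 -1.566 2.338
endloop
endfacet
facet normal -0.416 -0.707 -0.572
outer loop
vertex -1.696 -2.053 2.096
vertex -1.867 -3.264 3.716
vertex -2.855 -1.566 2.338
endloop
endfacet
facet normal 0.084 0.596 -0.798
outer loop
vertex -2.855 -1.566 2.338
vertex -1.254 -1.304 2.702
vertex -1.696 -2.053 2.096
endloop
endfacet
facet normal 0.905 -0.381 -0.189
outer loop
vertex -1.696 -2.053 2.096
vertex -1.425 -2.514 4.322
vertex -1.867 -3.264 3.716
endloop
endfacet
facet normal 0.905 -0.381 -0.189
outer loop
vertex -1.254 -1.304 2.702
vertex -1.425 -2.514 4.322
vertex -1.696 -2.053 2.096
endloop
endfacet

endsolid


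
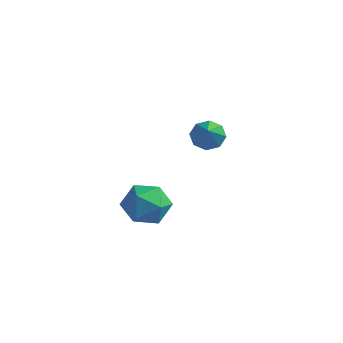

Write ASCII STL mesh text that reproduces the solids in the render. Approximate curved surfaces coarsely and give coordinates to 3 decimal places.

solid 
facet normal -0.445 0.666 -0.598
outer loop
vertex -1.094 2.806 0.254
vertex -1.582 2.514 0.292
vertex -1.342 2.939 0.587
endloop
endfacet
facet normal 0.777 0.503 0.378
outer loop
vertex -1.094 2.806 0.254
vertex -1.342 2.939 0.587
vertex -0.618 1.066 1.588
endloop
endfacet
facet normal -0.445 0.666 -0.598
outer loop
vertex -1.342 2.939 0.587
vertex -1.582 2.514 0.292
vertex -1.731 2.823 0.747
endloop
endfacet
facet normal 0.188 0.519 0.834
outer loop
vertex -1.342 2.939 0.587
vertex -1.731 2.823 0.747
vertex -0.618 1.066 1.588
endloop
endfacet
facet normal -0.445 0.666 -0.598
outer loop
vertex -1.731 2.823 0.747
vertex -1.582 2.514 0.292
vertex -2.033 2.526 0.641
endloop
endfacet
facet normal -0.447 0.140 0.883
outer loop
vertex -1.731 2.823 0.747
vertex -2.033 2.526 0.641
vertex -0.618 1.066 1.588
endloop
endfacet
facet normal -0.443 0.669 -0.596
outer loop
vertex -2.033 2.526 0.641
vertex -1.582 2.514 0.292
vertex -2.071 2.223 0.329
endloop
endfacet
facet normal -0.762 -0.416 0.497
outer loop
vertex -2.033 2.526 0.641
vertex -2.071 2.223 0.329
vertex -0.618 1.066 1.588
endloop
endfacet
facet normal -0.443 0.668 -0.598
outer loop
vertex -2.071 2.223 0.329
vertex -1.582 2.514 0.292
vertex -1.822 2.09 -0.004
endloop
endfacet
facet normal -0.567 -0.818 -0.097
outer loop
vertex -2.071 2.223 0.329
vertex -1.822 2.09 -0.004
vertex -0.618 1.066 1.588
endloop
endfacet
facet normal -0.445 0.668 -0.597
outer loop
vertex -1.822 2.09 -0.004
vertex -1.582 2.514 0.292
vertex -1.433 2.206 -0.164
endloop
endfacet
facet normal 0.021 -0.833 -0.552
outer loop
vertex -1.822 2.09 -0.004
vertex -1.433 2.206 -0.164
vertex -0.618 1.066 1.588
endloop
endfacet
facet normal -0.444 0.669 -0.597
outer loop
vertex -1.433 2.206 -0.164
vertex -1.582 2.514 0.292
vertex -1.131 2.502 -0.057
endloop
endfacet
facet normal 0.658 -0.454 -0.601
outer loop
vertex -1.433 2.206 -0.164
vertex -1.131 2.502 -0.057
vertex -0.618 1.066 1.588
endloop
endfacet
facet normal -0.445 0.666 -0.598
outer loop
vertex -1.131 2.502 -0.057
vertex -1.582 2.514 0.292
vertex -1.094 2.806 0.254
endloop
endfacet
facet normal 0.971 0.101 -0.215
outer loop
vertex -1.131 2.502 -0.057
vertex -1.094 2.806 0.254
vertex -0.618 1.066 1.588
endloop
endfacet
facet normal -0.471 0.779 -0.415
outer loop
vertex -3.138 1.909 -3.545
vertex -3.89 1.664 -3.152
vertex -3.336 2.217 -2.742
endloop
endfacet
facet normal 0.218 0.928 -0.302
outer loop
vertex -3.138 1.909 -3.545
vertex -3.336 2.217 -2.742
vertex -2.511 1.963 -2.926
endloop
endfacet
facet normal 0.608 0.449 -0.655
outer loop
vertex -3.138 1.909 -3.545
vertex -2.511 1.963 -2.926
vertex -2.553 1.254 -3.451
endloop
endfacet
facet normal 0.160 0.002 -0.987
outer loop
vertex -3.138 1.909 -3.545
vertex -2.553 1.254 -3.451
vertex -3.406 1.069 -3.59
endloop
endfacet
facet normal -0.505 0.206 -0.838
outer loop
vertex -3.138 1.909 -3.545
vertex -3.406 1.069 -3.59
vertex -3.89 1.664 -3.152
endloop
endfacet
facet normal 0.350 0.849 0.396
outer loop
vertex -2.511 1.963 -2.926
vertex -3.336 2.217 -2.742
vertex -2.874 1.751 -2.15
endloop
endfacet
facet normal -0.765 0.608 0.213
outer loop
vertex -3.336 2.217 -2.742
vertex -3.89 1.664 -3.152
vertex -3.727 1.566 -2.289
endloop
endfacet
facet normal -0.821 -0.321 -0.472
outer loop
vertex -3.89 1.664 -3.152
vertex -3.406 1.069 -3.59
vertex -3.769 0.857 -2.814
endloop
endfacet
facet normal 0.258 -0.651 -0.714
outer loop
vertex -3.406 1.069 -3.59
vertex -2.553 1.254 -3.451
vertex -2.944 0.603 -2.998
endloop
endfacet
facet normal 0.981 0.073 -0.177
outer loop
vertex -2.553 1.254 -3.451
vertex -2.511 1.963 -2.926
vertex -2.39 1.156 -2.588
endloop
endfacet
facet normal -0.160 -0.002 0.987
outer loop
vertex -3.142 0.911 -2.195
vertex -2.874 1.751 -2.15
vertex -3.727 1.566 -2.289
endloop
endfacet
facet normal -0.608 -0.449 0.655
outer loop
vertex -3.142 0.911 -2.195
vertex -3.727 1.566 -2.289
vertex -3.769 0.857 -2.814
endloop
endfacet
facet normal -0.218 -0.928 0.302
outer loop
vertex -3.142 0.911 -2.195
vertex -3.769 0.857 -2.814
vertex -2.944 0.603 -2.998
endloop
endfacet
facet normal 0.471 -0.779 0.415
outer loop
vertex -3.142 0.911 -2.195
vertex -2.944 0.603 -2.998
vertex -2.39 1.156 -2.588
endloop
endfacet
facet normal 0.505 -0.206 0.838
outer loop
vertex -3.142 0.911 -2.195
vertex -2.39 1.156 -2.588
vertex -2.874 1.751 -2.15
endloop
endfacet
facet normal -0.258 0.651 0.714
outer loop
vertex -3.727 1.566 -2.289
vertex -2.874 1.751 -2.15
vertex -3.336 2.217 -2.742
endloop
endfacet
facet normal -0.981 -0.073 0.177
outer loop
vertex -3.769 0.857 -2.814
vertex -3.727 1.566 -2.289
vertex -3.89 1.664 -3.152
endloop
endfacet
facet normal -0.350 -0.849 -0.396
outer loop
vertex -2.944 0.603 -2.998
vertex -3.769 0.857 -2.814
vertex -3.406 1.069 -3.59
endloop
endfacet
facet normal 0.765 -0.608 -0.213
outer loop
vertex -2.39 1.156 -2.588
vertex -2.944 0.603 -2.998
vertex -2.553 1.254 -3.451
endloop
endfacet
facet normal 0.821 0.321 0.472
outer loop
vertex -2.874 1.751 -2.15
vertex -2.39 1.156 -2.588
vertex -2.511 1.963 -2.926
endloop
endfacet

endsolid


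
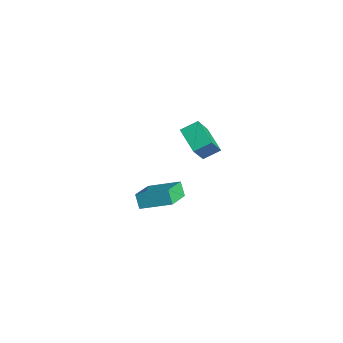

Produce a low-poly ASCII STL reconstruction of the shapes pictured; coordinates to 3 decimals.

solid 
facet normal -0.342 0.457 -0.821
outer loop
vertex -1.871 2.057 2.373
vertex -0.638 2.038 1.848
vertex -2.05 1.221 1.982
endloop
endfacet
facet normal -0.920 0.014 0.391
outer loop
vertex -1.362 0.302 3.632
vertex -1.871 2.057 2.373
vertex -2.05 1.221 1.982
endloop
endfacet
facet normal -0.342 0.457 -0.821
outer loop
vertex -2.05 1.221 1.982
vertex -0.638 2.038 1.848
vertex -0.817 1.202 1.457
endloop
endfacet
facet normal -0.191 -0.889 -0.416
outer loop
vertex -0.817 1.202 1.457
vertex -1.362 0.302 3.632
vertex -2.05 1.221 1.982
endloop
endfacet
facet normal 0.191 0.889 0.416
outer loop
vertex -1.871 2.057 2.373
vertex 0.05 1.119 3.498
vertex -0.638 2.038 1.848
endloop
endfacet
facet normal -0.920 0.014 0.391
outer loop
vertex -1.183 1.138 4.023
vertex -1.871 2.057 2.373
vertex -1.362 0.302 3.632
endloop
endfacet
facet normal 0.191 0.889 0.416
outer loop
vertex -1.183 1.138 4.023
vertex 0.05 1.119 3.498
vertex -1.871 2.057 2.373
endloop
endfacet
facet normal 0.920 -0.014 -0.391
outer loop
vertex -0.638 2.038 1.848
vertex 0.05 1.119 3.498
vertex -0.817 1.202 1.457
endloop
endfacet
facet normal -0.191 -0.889 -0.416
outer loop
vertex -0.129 0.283 3.107
vertex -1.362 0.302 3.632
vertex -0.817 1.202 1.457
endloop
endfacet
facet normal 0.920 -0.014 -0.391
outer loop
vertex -0.817 1.202 1.457
vertex 0.05 1.119 3.498
vertex -0.129 0.283 3.107
endloop
endfacet
facet normal 0.342 -0.457 0.821
outer loop
vertex -0.129 0.283 3.107
vertex -1.183 1.138 4.023
vertex -1.362 0.302 3.632
endloop
endfacet
facet normal 0.342 -0.457 0.821
outer loop
vertex 0.05 1.119 3.498
vertex -1.183 1.138 4.023
vertex -0.129 0.283 3.107
endloop
endfacet
facet normal -0.598 -0.700 -0.389
outer loop
vertex -3.165 -1.056 -2.271
vertex -4.045 0.123 -3.04
vertex -2.672 -1.114 -2.924
endloop
endfacet
facet normal 0.530 -0.711 0.463
outer loop
vertex -1.655 0.077 -2.26
vertex -3.165 -1.056 -2.271
vertex -2.672 -1.114 -2.924
endloop
endfacet
facet normal -0.597 -0.700 -0.391
outer loop
vertex -2.672 -1.114 -2.924
vertex -4.045 0.123 -3.04
vertex -3.551 0.066 -3.692
endloop
endfacet
facet normal 0.601 -0.070 -0.796
outer loop
vertex -3.551 0.066 -3.692
vertex -1.655 0.077 -2.26
vertex -2.672 -1.114 -2.924
endloop
endfacet
facet normal -0.602 0.070 0.796
outer loop
vertex -3.165 -1.056 -2.271
vertex -3.028 1.314 -2.376
vertex -4.045 0.123 -3.04
endloop
endfacet
facet normal 0.530 -0.710 0.463
outer loop
vertex -2.149 0.134 -1.608
vertex -3.165 -1.056 -2.271
vertex -1.655 0.077 -2.26
endloop
endfacet
facet normal -0.601 0.070 0.796
outer loop
vertex -2.149 0.134 -1.608
vertex -3.028 1.314 -2.376
vertex -3.165 -1.056 -2.271
endloop
endfacet
facet normal -0.530 0.711 -0.463
outer loop
vertex -4.045 0.123 -3.04
vertex -3.028 1.314 -2.376
vertex -3.551 0.066 -3.692
endloop
endfacet
facet normal 0.601 -0.070 -0.796
outer loop
vertex -2.535 1.256 -3.029
vertex -1.655 0.077 -2.26
vertex -3.551 0.066 -3.692
endloop
endfacet
facet normal -0.530 0.710 -0.463
outer loop
vertex -3.551 0.066 -3.692
vertex -3.028 1.314 -2.376
vertex -2.535 1.256 -3.029
endloop
endfacet
facet normal 0.597 0.701 0.391
outer loop
vertex -2.535 1.256 -3.029
vertex -2.149 0.134 -1.608
vertex -1.655 0.077 -2.26
endloop
endfacet
facet normal 0.599 0.700 0.390
outer loop
vertex -3.028 1.314 -2.376
vertex -2.149 0.134 -1.608
vertex -2.535 1.256 -3.029
endloop
endfacet

endsolid


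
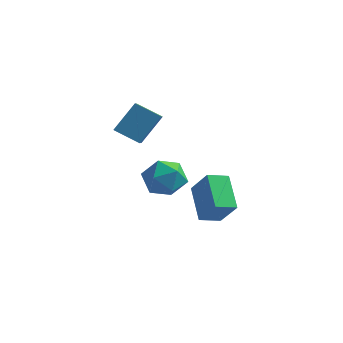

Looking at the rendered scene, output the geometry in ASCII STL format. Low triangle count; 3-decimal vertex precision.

solid 
facet normal -0.099 0.981 0.167
outer loop
vertex -1.304 2.318 -4.205
vertex -2.175 2.093 -3.397
vertex -1.021 2.149 -3.042
endloop
endfacet
facet normal 0.571 0.820 -0.020
outer loop
vertex -1.304 2.318 -4.205
vertex -1.021 2.149 -3.042
vertex -0.339 1.653 -3.909
endloop
endfacet
facet normal 0.552 0.507 -0.662
outer loop
vertex -1.304 2.318 -4.205
vertex -0.339 1.653 -3.909
vertex -1.072 1.29 -4.799
endloop
endfacet
facet normal -0.129 0.474 -0.871
outer loop
vertex -1.304 2.318 -4.205
vertex -1.072 1.29 -4.799
vertex -2.207 1.562 -4.483
endloop
endfacet
facet normal -0.532 0.767 -0.359
outer loop
vertex -1.304 2.318 -4.205
vertex -2.207 1.562 -4.483
vertex -2.175 2.093 -3.397
endloop
endfacet
facet normal 0.823 0.347 0.449
outer loop
vertex -0.339 1.653 -3.909
vertex -1.021 2.149 -3.042
vertex -0.613 1.018 -2.917
endloop
endfacet
facet normal -0.261 0.606 0.751
outer loop
vertex -1.021 2.149 -3.042
vertex -2.175 2.093 -3.397
vertex -1.748 1.29 -2.601
endloop
endfacet
facet normal -0.961 0.260 -0.099
outer loop
vertex -2.175 2.093 -3.397
vertex -2.207 1.562 -4.483
vertex -2.481 0.927 -3.491
endloop
endfacet
facet normal -0.309 -0.214 -0.927
outer loop
vertex -2.207 1.562 -4.483
vertex -1.072 1.29 -4.799
vertex -1.799 0.431 -4.358
endloop
endfacet
facet normal 0.793 -0.161 -0.588
outer loop
vertex -1.072 1.29 -4.799
vertex -0.339 1.653 -3.909
vertex -0.645 0.487 -4.003
endloop
endfacet
facet normal 0.129 -0.474 0.871
outer loop
vertex -1.516 0.262 -3.195
vertex -0.613 1.018 -2.917
vertex -1.748 1.29 -2.601
endloop
endfacet
facet normal -0.552 -0.507 0.662
outer loop
vertex -1.516 0.262 -3.195
vertex -1.748 1.29 -2.601
vertex -2.481 0.927 -3.491
endloop
endfacet
facet normal -0.571 -0.820 0.020
outer loop
vertex -1.516 0.262 -3.195
vertex -2.481 0.927 -3.491
vertex -1.799 0.431 -4.358
endloop
endfacet
facet normal 0.099 -0.981 -0.167
outer loop
vertex -1.516 0.262 -3.195
vertex -1.799 0.431 -4.358
vertex -0.645 0.487 -4.003
endloop
endfacet
facet normal 0.532 -0.767 0.359
outer loop
vertex -1.516 0.262 -3.195
vertex -0.645 0.487 -4.003
vertex -0.613 1.018 -2.917
endloop
endfacet
facet normal 0.309 0.214 0.927
outer loop
vertex -1.748 1.29 -2.601
vertex -0.613 1.018 -2.917
vertex -1.021 2.149 -3.042
endloop
endfacet
facet normal -0.793 0.161 0.588
outer loop
vertex -2.481 0.927 -3.491
vertex -1.748 1.29 -2.601
vertex -2.175 2.093 -3.397
endloop
endfacet
facet normal -0.823 -0.347 -0.449
outer loop
vertex -1.799 0.431 -4.358
vertex -2.481 0.927 -3.491
vertex -2.207 1.562 -4.483
endloop
endfacet
facet normal 0.261 -0.606 -0.751
outer loop
vertex -0.645 0.487 -4.003
vertex -1.799 0.431 -4.358
vertex -1.072 1.29 -4.799
endloop
endfacet
facet normal 0.961 -0.260 0.099
outer loop
vertex -0.613 1.018 -2.917
vertex -0.645 0.487 -4.003
vertex -0.339 1.653 -3.909
endloop
endfacet
facet normal -0.660 -0.700 0.273
outer loop
vertex 2.958 -2.895 -2.348
vertex 1.979 -1.538 -1.234
vertex 2.002 -2.506 -3.661
endloop
endfacet
facet normal 0.487 -0.675 -0.555
outer loop
vertex 2.741 -1.722 -3.966
vertex 2.958 -2.895 -2.348
vertex 2.002 -2.506 -3.661
endloop
endfacet
facet normal -0.660 -0.700 0.273
outer loop
vertex 2.002 -2.506 -3.661
vertex 1.979 -1.538 -1.234
vertex 1.023 -1.149 -2.547
endloop
endfacet
facet normal -0.572 0.233 -0.787
outer loop
vertex 1.023 -1.149 -2.547
vertex 2.741 -1.722 -3.966
vertex 2.002 -2.506 -3.661
endloop
endfacet
facet normal 0.572 -0.233 0.787
outer loop
vertex 2.958 -2.895 -2.348
vertex 2.718 -0.754 -1.539
vertex 1.979 -1.538 -1.234
endloop
endfacet
facet normal 0.487 -0.675 -0.555
outer loop
vertex 3.697 -2.111 -2.653
vertex 2.958 -2.895 -2.348
vertex 2.741 -1.722 -3.966
endloop
endfacet
facet normal 0.572 -0.233 0.787
outer loop
vertex 3.697 -2.111 -2.653
vertex 2.718 -0.754 -1.539
vertex 2.958 -2.895 -2.348
endloop
endfacet
facet normal -0.487 0.675 0.555
outer loop
vertex 1.979 -1.538 -1.234
vertex 2.718 -0.754 -1.539
vertex 1.023 -1.149 -2.547
endloop
endfacet
facet normal -0.572 0.233 -0.787
outer loop
vertex 1.762 -0.365 -2.852
vertex 2.741 -1.722 -3.966
vertex 1.023 -1.149 -2.547
endloop
endfacet
facet normal -0.487 0.675 0.555
outer loop
vertex 1.023 -1.149 -2.547
vertex 2.718 -0.754 -1.539
vertex 1.762 -0.365 -2.852
endloop
endfacet
facet normal 0.660 0.700 -0.273
outer loop
vertex 1.762 -0.365 -2.852
vertex 3.697 -2.111 -2.653
vertex 2.741 -1.722 -3.966
endloop
endfacet
facet normal 0.660 0.700 -0.273
outer loop
vertex 2.718 -0.754 -1.539
vertex 3.697 -2.111 -2.653
vertex 1.762 -0.365 -2.852
endloop
endfacet
facet normal -0.886 -0.081 0.456
outer loop
vertex -3.054 1.542 0.891
vertex -3.451 2.584 0.305
vertex -3.692 0.497 -0.535
endloop
endfacet
facet normal 0.315 -0.827 0.465
outer loop
vertex -2.389 0.616 -1.205
vertex -3.054 1.542 0.891
vertex -3.692 0.497 -0.535
endloop
endfacet
facet normal -0.886 -0.081 0.456
outer loop
vertex -3.692 0.497 -0.535
vertex -3.451 2.584 0.305
vertex -4.089 1.539 -1.122
endloop
endfacet
facet normal -0.339 -0.556 -0.758
outer loop
vertex -4.089 1.539 -1.122
vertex -2.389 0.616 -1.205
vertex -3.692 0.497 -0.535
endloop
endfacet
facet normal 0.339 0.556 0.759
outer loop
vertex -3.054 1.542 0.891
vertex -2.148 2.703 -0.365
vertex -3.451 2.584 0.305
endloop
endfacet
facet normal 0.314 -0.827 0.465
outer loop
vertex -1.751 1.661 0.222
vertex -3.054 1.542 0.891
vertex -2.389 0.616 -1.205
endloop
endfacet
facet normal 0.339 0.556 0.759
outer loop
vertex -1.751 1.661 0.222
vertex -2.148 2.703 -0.365
vertex -3.054 1.542 0.891
endloop
endfacet
facet normal -0.315 0.827 -0.465
outer loop
vertex -3.451 2.584 0.305
vertex -2.148 2.703 -0.365
vertex -4.089 1.539 -1.122
endloop
endfacet
facet normal -0.339 -0.556 -0.759
outer loop
vertex -2.786 1.658 -1.791
vertex -2.389 0.616 -1.205
vertex -4.089 1.539 -1.122
endloop
endfacet
facet normal -0.315 0.827 -0.466
outer loop
vertex -4.089 1.539 -1.122
vertex -2.148 2.703 -0.365
vertex -2.786 1.658 -1.791
endloop
endfacet
facet normal 0.886 0.081 -0.456
outer loop
vertex -2.786 1.658 -1.791
vertex -1.751 1.661 0.222
vertex -2.389 0.616 -1.205
endloop
endfacet
facet normal 0.886 0.081 -0.456
outer loop
vertex -2.148 2.703 -0.365
vertex -1.751 1.661 0.222
vertex -2.786 1.658 -1.791
endloop
endfacet

endsolid


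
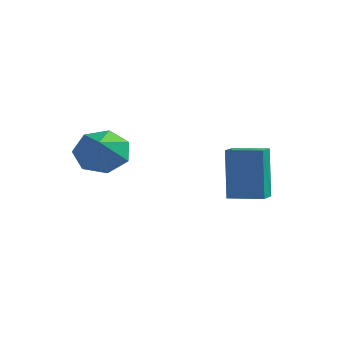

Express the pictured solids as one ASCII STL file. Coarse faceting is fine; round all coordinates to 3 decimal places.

solid 
facet normal -0.987 -0.115 -0.114
outer loop
vertex 0.313 0.764 0.411
vertex 0.243 1.622 0.148
vertex 0.604 0.19 -1.535
endloop
endfacet
facet normal 0.077 -0.953 0.293
outer loop
vertex 1.877 0.338 -1.388
vertex 0.313 0.764 0.411
vertex 0.604 0.19 -1.535
endloop
endfacet
facet normal -0.987 -0.115 -0.114
outer loop
vertex 0.604 0.19 -1.535
vertex 0.243 1.622 0.148
vertex 0.534 1.048 -1.798
endloop
endfacet
facet normal 0.142 -0.279 -0.950
outer loop
vertex 0.534 1.048 -1.798
vertex 1.877 0.338 -1.388
vertex 0.604 0.19 -1.535
endloop
endfacet
facet normal -0.142 0.279 0.950
outer loop
vertex 0.313 0.764 0.411
vertex 1.516 1.77 0.295
vertex 0.243 1.622 0.148
endloop
endfacet
facet normal 0.077 -0.953 0.293
outer loop
vertex 1.586 0.912 0.558
vertex 0.313 0.764 0.411
vertex 1.877 0.338 -1.388
endloop
endfacet
facet normal -0.142 0.279 0.950
outer loop
vertex 1.586 0.912 0.558
vertex 1.516 1.77 0.295
vertex 0.313 0.764 0.411
endloop
endfacet
facet normal -0.077 0.953 -0.293
outer loop
vertex 0.243 1.622 0.148
vertex 1.516 1.77 0.295
vertex 0.534 1.048 -1.798
endloop
endfacet
facet normal 0.142 -0.279 -0.950
outer loop
vertex 1.807 1.196 -1.651
vertex 1.877 0.338 -1.388
vertex 0.534 1.048 -1.798
endloop
endfacet
facet normal -0.077 0.953 -0.293
outer loop
vertex 0.534 1.048 -1.798
vertex 1.516 1.77 0.295
vertex 1.807 1.196 -1.651
endloop
endfacet
facet normal 0.987 0.115 0.114
outer loop
vertex 1.807 1.196 -1.651
vertex 1.586 0.912 0.558
vertex 1.877 0.338 -1.388
endloop
endfacet
facet normal 0.987 0.115 0.114
outer loop
vertex 1.516 1.77 0.295
vertex 1.586 0.912 0.558
vertex 1.807 1.196 -1.651
endloop
endfacet
facet normal -0.244 0.673 -0.699
outer loop
vertex -1.992 -3.491 0.744
vertex -2.432 -2.966 1.403
vertex -1.525 -2.928 1.123
endloop
endfacet
facet normal 0.768 -0.640 0.004
outer loop
vertex -1.992 -3.491 0.744
vertex -1.525 -2.928 1.123
vertex -2.168 -3.694 2.157
endloop
endfacet
facet normal -0.244 0.673 -0.698
outer loop
vertex -1.525 -2.928 1.123
vertex -2.432 -2.966 1.403
vertex -1.74 -2.394 1.713
endloop
endfacet
facet normal 0.884 -0.138 0.447
outer loop
vertex -1.525 -2.928 1.123
vertex -1.74 -2.394 1.713
vertex -2.168 -3.694 2.157
endloop
endfacet
facet normal -0.244 0.673 -0.698
outer loop
vertex -1.74 -2.394 1.713
vertex -2.432 -2.966 1.403
vertex -2.477 -2.291 2.07
endloop
endfacet
facet normal 0.448 0.153 0.881
outer loop
vertex -1.74 -2.394 1.713
vertex -2.477 -2.291 2.07
vertex -2.168 -3.694 2.157
endloop
endfacet
facet normal -0.244 0.673 -0.698
outer loop
vertex -2.477 -2.291 2.07
vertex -2.432 -2.966 1.403
vertex -3.179 -2.697 1.924
endloop
endfacet
facet normal -0.211 0.014 0.977
outer loop
vertex -2.477 -2.291 2.07
vertex -3.179 -2.697 1.924
vertex -2.168 -3.694 2.157
endloop
endfacet
facet normal -0.245 0.673 -0.698
outer loop
vertex -3.179 -2.697 1.924
vertex -2.432 -2.966 1.403
vertex -3.319 -3.306 1.386
endloop
endfacet
facet normal -0.597 -0.450 0.664
outer loop
vertex -3.179 -2.697 1.924
vertex -3.319 -3.306 1.386
vertex -2.168 -3.694 2.157
endloop
endfacet
facet normal -0.245 0.673 -0.698
outer loop
vertex -3.319 -3.306 1.386
vertex -2.432 -2.966 1.403
vertex -2.791 -3.659 0.861
endloop
endfacet
facet normal -0.419 -0.890 0.177
outer loop
vertex -3.319 -3.306 1.386
vertex -2.791 -3.659 0.861
vertex -2.168 -3.694 2.157
endloop
endfacet
facet normal -0.244 0.673 -0.699
outer loop
vertex -2.791 -3.659 0.861
vertex -2.432 -2.966 1.403
vertex -1.992 -3.491 0.744
endloop
endfacet
facet normal 0.188 -0.975 -0.117
outer loop
vertex -2.791 -3.659 0.861
vertex -1.992 -3.491 0.744
vertex -2.168 -3.694 2.157
endloop
endfacet

endsolid


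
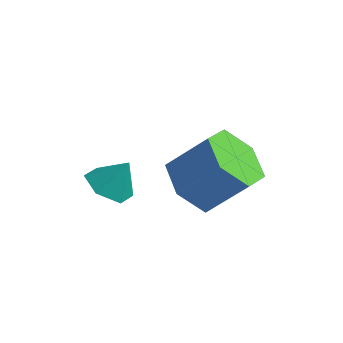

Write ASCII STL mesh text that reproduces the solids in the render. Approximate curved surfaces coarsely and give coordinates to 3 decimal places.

solid 
facet normal -0.630 -0.279 -0.725
outer loop
vertex 1.033 1.898 -4.269
vertex 0.321 2.62 -3.928
vertex 1.048 2.892 -4.664
endloop
endfacet
facet normal 0.777 -0.243 -0.581
outer loop
vertex 1.033 1.898 -4.269
vertex 1.048 2.892 -4.664
vertex 2.072 2.358 -3.072
endloop
endfacet
facet normal 0.777 -0.243 -0.581
outer loop
vertex 2.072 2.358 -3.072
vertex 1.048 2.892 -4.664
vertex 2.087 3.352 -3.468
endloop
endfacet
facet normal 0.629 0.280 0.725
outer loop
vertex 2.072 2.358 -3.072
vertex 2.087 3.352 -3.468
vertex 1.359 3.08 -2.732
endloop
endfacet
facet normal -0.629 -0.280 -0.725
outer loop
vertex 1.048 2.892 -4.664
vertex 0.321 2.62 -3.928
vertex 0.335 3.614 -4.324
endloop
endfacet
facet normal 0.401 0.683 -0.611
outer loop
vertex 1.048 2.892 -4.664
vertex 0.335 3.614 -4.324
vertex 2.087 3.352 -3.468
endloop
endfacet
facet normal 0.400 0.684 -0.610
outer loop
vertex 2.087 3.352 -3.468
vertex 0.335 3.614 -4.324
vertex 1.374 4.074 -3.127
endloop
endfacet
facet normal 0.629 0.279 0.725
outer loop
vertex 2.087 3.352 -3.468
vertex 1.374 4.074 -3.127
vertex 1.359 3.08 -2.732
endloop
endfacet
facet normal -0.629 -0.280 -0.725
outer loop
vertex 0.335 3.614 -4.324
vertex 0.321 2.62 -3.928
vertex -0.392 3.342 -3.588
endloop
endfacet
facet normal -0.376 0.926 -0.029
outer loop
vertex 0.335 3.614 -4.324
vertex -0.392 3.342 -3.588
vertex 1.374 4.074 -3.127
endloop
endfacet
facet normal -0.376 0.926 -0.029
outer loop
vertex 1.374 4.074 -3.127
vertex -0.392 3.342 -3.588
vertex 0.647 3.802 -2.391
endloop
endfacet
facet normal 0.630 0.279 0.725
outer loop
vertex 1.374 4.074 -3.127
vertex 0.647 3.802 -2.391
vertex 1.359 3.08 -2.732
endloop
endfacet
facet normal -0.629 -0.280 -0.725
outer loop
vertex -0.392 3.342 -3.588
vertex 0.321 2.62 -3.928
vertex -0.407 2.348 -3.192
endloop
endfacet
facet normal -0.777 0.243 0.581
outer loop
vertex -0.392 3.342 -3.588
vertex -0.407 2.348 -3.192
vertex 0.647 3.802 -2.391
endloop
endfacet
facet normal -0.777 0.243 0.581
outer loop
vertex 0.647 3.802 -2.391
vertex -0.407 2.348 -3.192
vertex 0.632 2.808 -1.996
endloop
endfacet
facet normal 0.630 0.279 0.725
outer loop
vertex 0.647 3.802 -2.391
vertex 0.632 2.808 -1.996
vertex 1.359 3.08 -2.732
endloop
endfacet
facet normal -0.629 -0.279 -0.725
outer loop
vertex -0.407 2.348 -3.192
vertex 0.321 2.62 -3.928
vertex 0.306 1.626 -3.533
endloop
endfacet
facet normal -0.400 -0.683 0.611
outer loop
vertex -0.407 2.348 -3.192
vertex 0.306 1.626 -3.533
vertex 0.632 2.808 -1.996
endloop
endfacet
facet normal -0.401 -0.683 0.610
outer loop
vertex 0.632 2.808 -1.996
vertex 0.306 1.626 -3.533
vertex 1.345 2.086 -2.336
endloop
endfacet
facet normal 0.629 0.280 0.725
outer loop
vertex 0.632 2.808 -1.996
vertex 1.345 2.086 -2.336
vertex 1.359 3.08 -2.732
endloop
endfacet
facet normal -0.630 -0.279 -0.725
outer loop
vertex 0.306 1.626 -3.533
vertex 0.321 2.62 -3.928
vertex 1.033 1.898 -4.269
endloop
endfacet
facet normal 0.376 -0.926 0.029
outer loop
vertex 0.306 1.626 -3.533
vertex 1.033 1.898 -4.269
vertex 1.345 2.086 -2.336
endloop
endfacet
facet normal 0.376 -0.926 0.029
outer loop
vertex 1.345 2.086 -2.336
vertex 1.033 1.898 -4.269
vertex 2.072 2.358 -3.072
endloop
endfacet
facet normal 0.629 0.280 0.725
outer loop
vertex 1.345 2.086 -2.336
vertex 2.072 2.358 -3.072
vertex 1.359 3.08 -2.732
endloop
endfacet
facet normal -0.420 -0.337 -0.843
outer loop
vertex -1.195 1.263 -4.297
vertex -1.815 1.72 -4.171
vertex -1.209 1.99 -4.581
endloop
endfacet
facet normal 0.992 0.063 0.114
outer loop
vertex -1.195 1.263 -4.297
vertex -1.209 1.99 -4.581
vertex -1.365 2.08 -3.269
endloop
endfacet
facet normal -0.421 -0.336 -0.843
outer loop
vertex -1.209 1.99 -4.581
vertex -1.815 1.72 -4.171
vertex -1.828 2.447 -4.454
endloop
endfacet
facet normal 0.596 0.803 0.016
outer loop
vertex -1.209 1.99 -4.581
vertex -1.828 2.447 -4.454
vertex -1.365 2.08 -3.269
endloop
endfacet
facet normal -0.421 -0.336 -0.843
outer loop
vertex -1.828 2.447 -4.454
vertex -1.815 1.72 -4.171
vertex -2.434 2.177 -4.044
endloop
endfacet
facet normal -0.172 0.920 0.352
outer loop
vertex -1.828 2.447 -4.454
vertex -2.434 2.177 -4.044
vertex -1.365 2.08 -3.269
endloop
endfacet
facet normal -0.421 -0.336 -0.843
outer loop
vertex -2.434 2.177 -4.044
vertex -1.815 1.72 -4.171
vertex -2.421 1.45 -3.761
endloop
endfacet
facet normal -0.543 0.296 0.786
outer loop
vertex -2.434 2.177 -4.044
vertex -2.421 1.45 -3.761
vertex -1.365 2.08 -3.269
endloop
endfacet
facet normal -0.420 -0.337 -0.843
outer loop
vertex -2.421 1.45 -3.761
vertex -1.815 1.72 -4.171
vertex -1.801 0.993 -3.887
endloop
endfacet
facet normal -0.147 -0.444 0.884
outer loop
vertex -2.421 1.45 -3.761
vertex -1.801 0.993 -3.887
vertex -1.365 2.08 -3.269
endloop
endfacet
facet normal -0.420 -0.337 -0.843
outer loop
vertex -1.801 0.993 -3.887
vertex -1.815 1.72 -4.171
vertex -1.195 1.263 -4.297
endloop
endfacet
facet normal 0.621 -0.561 0.548
outer loop
vertex -1.801 0.993 -3.887
vertex -1.195 1.263 -4.297
vertex -1.365 2.08 -3.269
endloop
endfacet

endsolid


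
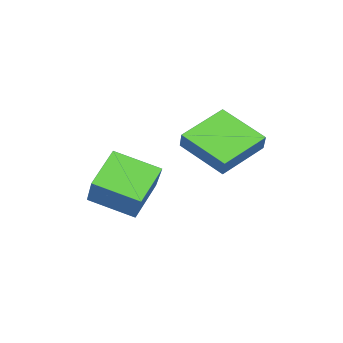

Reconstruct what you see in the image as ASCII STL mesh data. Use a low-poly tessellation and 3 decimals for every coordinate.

solid 
facet normal -0.500 -0.199 -0.843
outer loop
vertex 0.61 -2.428 -0.037
vertex -1.073 -1.31 0.698
vertex 1.413 -0.625 -0.94
endloop
endfacet
facet normal 0.783 -0.520 -0.342
outer loop
vertex 1.853 -0.45 -0.198
vertex 0.61 -2.428 -0.037
vertex 1.413 -0.625 -0.94
endloop
endfacet
facet normal -0.500 -0.200 -0.843
outer loop
vertex 1.413 -0.625 -0.94
vertex -1.073 -1.31 0.698
vertex -0.271 0.492 -0.205
endloop
endfacet
facet normal 0.370 0.831 -0.415
outer loop
vertex -0.271 0.492 -0.205
vertex 1.853 -0.45 -0.198
vertex 1.413 -0.625 -0.94
endloop
endfacet
facet normal -0.370 -0.831 0.416
outer loop
vertex 0.61 -2.428 -0.037
vertex -0.633 -1.135 1.44
vertex -1.073 -1.31 0.698
endloop
endfacet
facet normal 0.783 -0.520 -0.342
outer loop
vertex 1.051 -2.252 0.705
vertex 0.61 -2.428 -0.037
vertex 1.853 -0.45 -0.198
endloop
endfacet
facet normal -0.369 -0.831 0.417
outer loop
vertex 1.051 -2.252 0.705
vertex -0.633 -1.135 1.44
vertex 0.61 -2.428 -0.037
endloop
endfacet
facet normal -0.783 0.520 0.342
outer loop
vertex -1.073 -1.31 0.698
vertex -0.633 -1.135 1.44
vertex -0.271 0.492 -0.205
endloop
endfacet
facet normal 0.370 0.830 -0.417
outer loop
vertex 0.17 0.668 0.537
vertex 1.853 -0.45 -0.198
vertex -0.271 0.492 -0.205
endloop
endfacet
facet normal -0.783 0.520 0.342
outer loop
vertex -0.271 0.492 -0.205
vertex -0.633 -1.135 1.44
vertex 0.17 0.668 0.537
endloop
endfacet
facet normal 0.500 0.199 0.842
outer loop
vertex 0.17 0.668 0.537
vertex 1.051 -2.252 0.705
vertex 1.853 -0.45 -0.198
endloop
endfacet
facet normal 0.500 0.199 0.843
outer loop
vertex -0.633 -1.135 1.44
vertex 1.051 -2.252 0.705
vertex 0.17 0.668 0.537
endloop
endfacet
facet normal -0.775 0.217 0.594
outer loop
vertex 2.472 -4.398 0.257
vertex 2.443 -2.589 -0.442
vertex 1.138 -5.005 -1.261
endloop
endfacet
facet normal 0.015 -0.933 0.360
outer loop
vertex 2.517 -5.391 -2.318
vertex 2.472 -4.398 0.257
vertex 1.138 -5.005 -1.261
endloop
endfacet
facet normal -0.775 0.217 0.594
outer loop
vertex 1.138 -5.005 -1.261
vertex 2.443 -2.589 -0.442
vertex 1.109 -3.196 -1.96
endloop
endfacet
facet normal -0.632 -0.288 -0.719
outer loop
vertex 1.109 -3.196 -1.96
vertex 2.517 -5.391 -2.318
vertex 1.138 -5.005 -1.261
endloop
endfacet
facet normal 0.632 0.288 0.719
outer loop
vertex 2.472 -4.398 0.257
vertex 3.822 -2.975 -1.499
vertex 2.443 -2.589 -0.442
endloop
endfacet
facet normal 0.015 -0.933 0.360
outer loop
vertex 3.851 -4.784 -0.8
vertex 2.472 -4.398 0.257
vertex 2.517 -5.391 -2.318
endloop
endfacet
facet normal 0.632 0.288 0.719
outer loop
vertex 3.851 -4.784 -0.8
vertex 3.822 -2.975 -1.499
vertex 2.472 -4.398 0.257
endloop
endfacet
facet normal -0.015 0.933 -0.360
outer loop
vertex 2.443 -2.589 -0.442
vertex 3.822 -2.975 -1.499
vertex 1.109 -3.196 -1.96
endloop
endfacet
facet normal -0.632 -0.288 -0.719
outer loop
vertex 2.488 -3.582 -3.017
vertex 2.517 -5.391 -2.318
vertex 1.109 -3.196 -1.96
endloop
endfacet
facet normal -0.015 0.933 -0.360
outer loop
vertex 1.109 -3.196 -1.96
vertex 3.822 -2.975 -1.499
vertex 2.488 -3.582 -3.017
endloop
endfacet
facet normal 0.775 -0.217 -0.594
outer loop
vertex 2.488 -3.582 -3.017
vertex 3.851 -4.784 -0.8
vertex 2.517 -5.391 -2.318
endloop
endfacet
facet normal 0.775 -0.217 -0.594
outer loop
vertex 3.822 -2.975 -1.499
vertex 3.851 -4.784 -0.8
vertex 2.488 -3.582 -3.017
endloop
endfacet

endsolid
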